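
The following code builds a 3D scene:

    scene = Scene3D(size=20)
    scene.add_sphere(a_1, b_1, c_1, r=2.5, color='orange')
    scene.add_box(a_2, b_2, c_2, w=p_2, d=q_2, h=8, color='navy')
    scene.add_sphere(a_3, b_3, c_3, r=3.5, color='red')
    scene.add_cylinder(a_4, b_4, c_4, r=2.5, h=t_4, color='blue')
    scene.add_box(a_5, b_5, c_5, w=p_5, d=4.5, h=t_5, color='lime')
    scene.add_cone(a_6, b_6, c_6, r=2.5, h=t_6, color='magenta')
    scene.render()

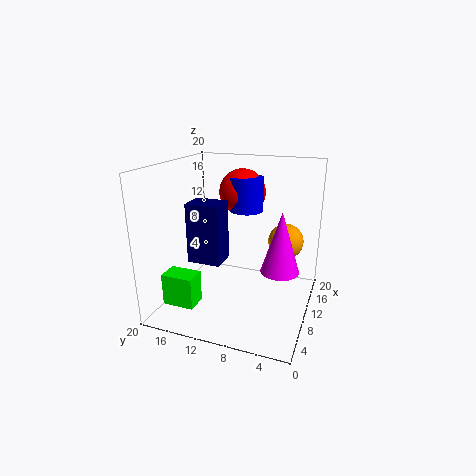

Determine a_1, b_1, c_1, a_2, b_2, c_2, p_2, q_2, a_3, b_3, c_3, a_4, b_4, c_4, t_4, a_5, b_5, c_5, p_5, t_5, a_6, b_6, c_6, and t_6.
a_1 = 13.5; b_1 = 4; c_1 = 9; a_2 = 5.5; b_2 = 11; c_2 = 7.5; p_2 = 3.5; q_2 = 4.5; a_3 = 16; b_3 = 11.5; c_3 = 15; a_4 = 15; b_4 = 10.5; c_4 = 12.5; t_4 = 5; a_5 = 4; b_5 = 14.5; c_5 = 1; p_5 = 3; t_5 = 4.5; a_6 = 8; b_6 = 3.5; c_6 = 7; t_6 = 8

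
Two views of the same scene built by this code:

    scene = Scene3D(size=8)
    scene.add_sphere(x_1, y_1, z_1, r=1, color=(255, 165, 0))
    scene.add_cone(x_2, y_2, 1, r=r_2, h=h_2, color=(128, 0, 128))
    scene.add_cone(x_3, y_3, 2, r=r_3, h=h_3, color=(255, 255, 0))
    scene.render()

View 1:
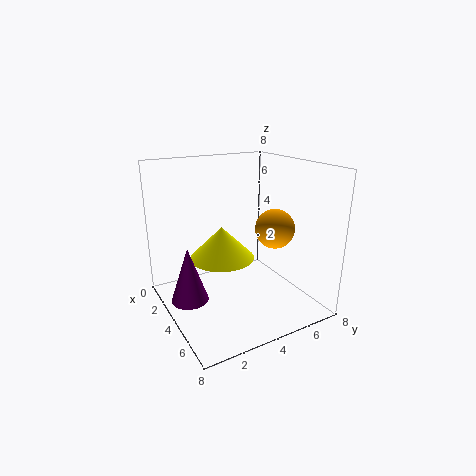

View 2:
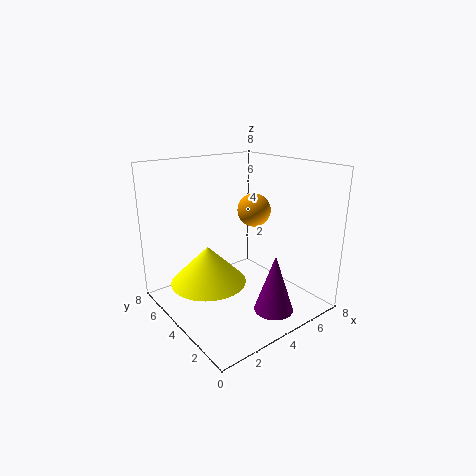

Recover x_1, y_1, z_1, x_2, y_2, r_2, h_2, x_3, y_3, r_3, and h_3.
x_1 = 6, y_1 = 5, z_1 = 5, x_2 = 4, y_2 = 1, r_2 = 1, h_2 = 3, x_3 = 2, y_3 = 4, r_3 = 2, h_3 = 2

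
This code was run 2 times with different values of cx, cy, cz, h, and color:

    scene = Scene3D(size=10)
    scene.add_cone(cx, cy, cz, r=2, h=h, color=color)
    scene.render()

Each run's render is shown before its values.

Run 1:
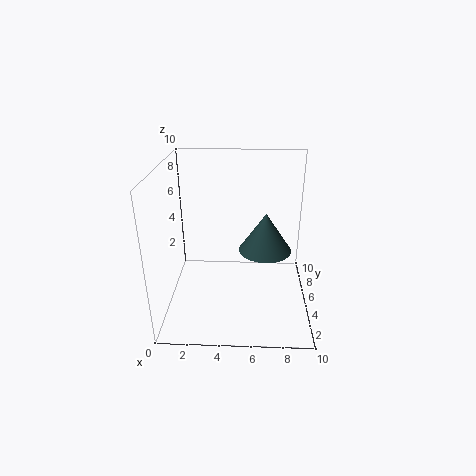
cx = 7
cy = 7
cz = 3
h = 3
color = 'darkslategray'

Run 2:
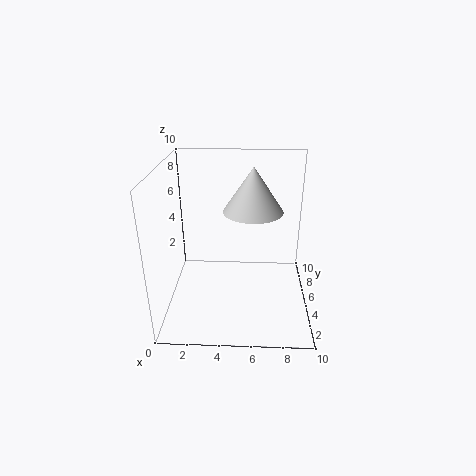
cx = 6
cy = 5
cz = 7
h = 3
color = 'lightgray'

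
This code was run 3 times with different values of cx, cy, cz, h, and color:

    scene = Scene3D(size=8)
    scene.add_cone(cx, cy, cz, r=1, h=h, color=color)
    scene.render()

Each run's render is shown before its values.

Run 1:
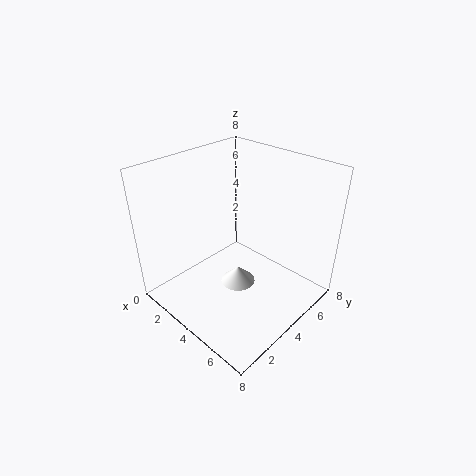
cx = 4, cy = 4, cz = 1, h = 1, color = 'white'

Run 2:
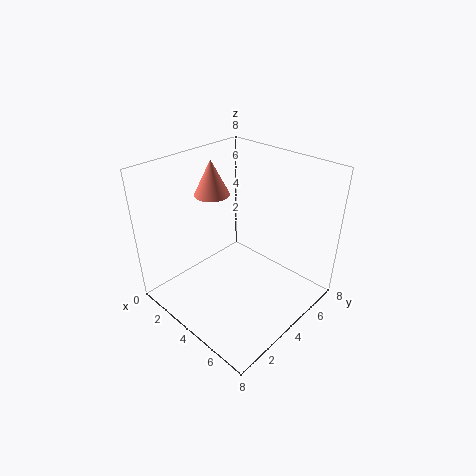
cx = 2, cy = 4, cz = 6, h = 2, color = 'salmon'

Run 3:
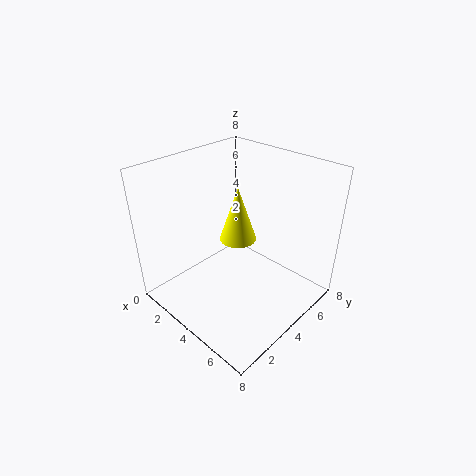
cx = 4, cy = 4, cz = 4, h = 3, color = 'yellow'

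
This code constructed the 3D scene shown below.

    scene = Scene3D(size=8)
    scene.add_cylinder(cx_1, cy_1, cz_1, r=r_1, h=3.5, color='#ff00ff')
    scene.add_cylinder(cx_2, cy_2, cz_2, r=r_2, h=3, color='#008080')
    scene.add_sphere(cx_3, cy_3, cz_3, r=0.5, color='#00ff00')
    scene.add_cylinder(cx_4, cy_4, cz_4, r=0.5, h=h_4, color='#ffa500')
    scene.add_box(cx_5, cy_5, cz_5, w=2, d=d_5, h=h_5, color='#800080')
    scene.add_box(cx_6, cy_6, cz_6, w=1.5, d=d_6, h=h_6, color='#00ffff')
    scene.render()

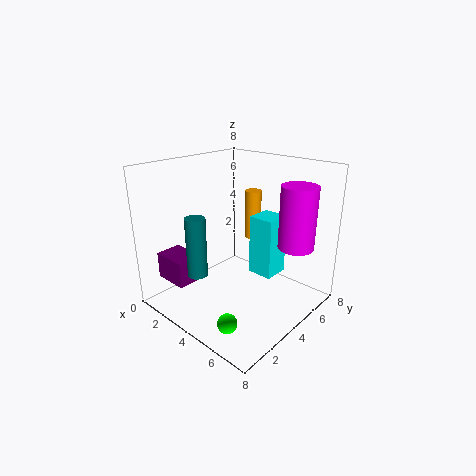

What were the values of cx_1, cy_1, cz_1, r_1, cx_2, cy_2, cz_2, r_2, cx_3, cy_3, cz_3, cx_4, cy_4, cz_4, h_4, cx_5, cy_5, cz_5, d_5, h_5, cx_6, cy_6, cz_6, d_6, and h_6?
cx_1 = 6.5
cy_1 = 6
cz_1 = 3.5
r_1 = 1
cx_2 = 4
cy_2 = 1
cz_2 = 3
r_2 = 0.5
cx_3 = 6
cy_3 = 1
cz_3 = 1
cx_4 = 3
cy_4 = 6.5
cz_4 = 3
h_4 = 3
cx_5 = 0.5
cy_5 = 1
cz_5 = 1.5
d_5 = 1.5
h_5 = 1.5
cx_6 = 4
cy_6 = 5
cz_6 = 1.5
d_6 = 1.5
h_6 = 3.5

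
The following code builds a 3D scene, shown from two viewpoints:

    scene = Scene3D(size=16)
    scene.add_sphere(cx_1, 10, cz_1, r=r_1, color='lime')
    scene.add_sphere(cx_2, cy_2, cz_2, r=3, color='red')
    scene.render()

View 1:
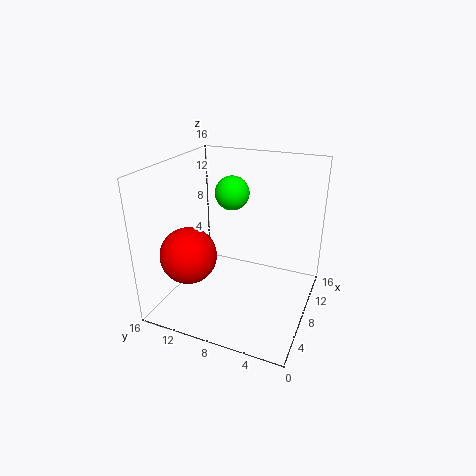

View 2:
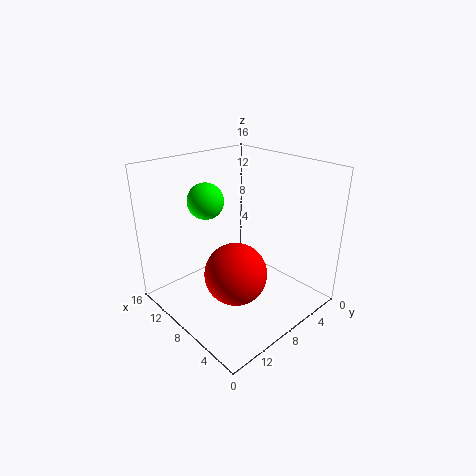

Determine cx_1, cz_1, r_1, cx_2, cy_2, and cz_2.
cx_1 = 11
cz_1 = 12
r_1 = 2
cx_2 = 4
cy_2 = 12
cz_2 = 7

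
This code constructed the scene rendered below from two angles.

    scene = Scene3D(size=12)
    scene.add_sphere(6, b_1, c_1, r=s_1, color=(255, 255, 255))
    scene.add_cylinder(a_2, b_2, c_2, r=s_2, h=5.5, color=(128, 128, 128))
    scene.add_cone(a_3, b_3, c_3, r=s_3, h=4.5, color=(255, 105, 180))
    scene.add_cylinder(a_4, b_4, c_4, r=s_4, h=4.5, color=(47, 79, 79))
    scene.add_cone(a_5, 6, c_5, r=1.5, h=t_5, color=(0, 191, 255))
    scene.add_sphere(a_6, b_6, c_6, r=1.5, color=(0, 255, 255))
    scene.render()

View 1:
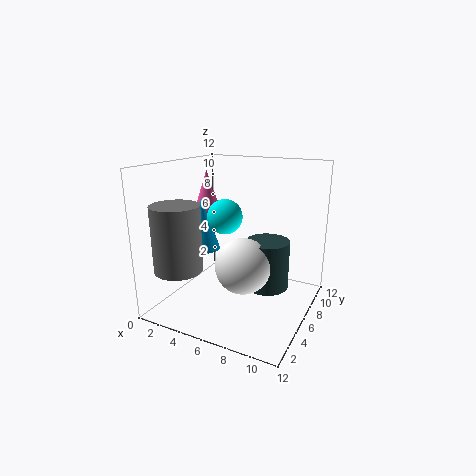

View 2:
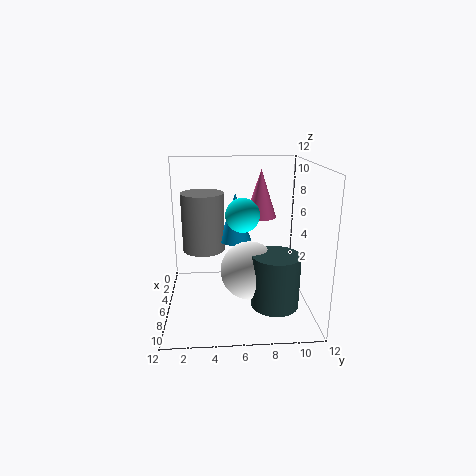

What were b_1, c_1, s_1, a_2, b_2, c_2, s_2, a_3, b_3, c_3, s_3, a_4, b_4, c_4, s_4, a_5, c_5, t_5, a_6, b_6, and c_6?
b_1 = 7, c_1 = 3, s_1 = 2.5, a_2 = 2, b_2 = 3, c_2 = 3.5, s_2 = 2, a_3 = 1.5, b_3 = 8.5, c_3 = 6.5, s_3 = 1.5, a_4 = 7.5, b_4 = 9, c_4 = 0.5, s_4 = 2, a_5 = 2.5, c_5 = 4.5, t_5 = 4.5, a_6 = 4.5, b_6 = 6.5, c_6 = 7.5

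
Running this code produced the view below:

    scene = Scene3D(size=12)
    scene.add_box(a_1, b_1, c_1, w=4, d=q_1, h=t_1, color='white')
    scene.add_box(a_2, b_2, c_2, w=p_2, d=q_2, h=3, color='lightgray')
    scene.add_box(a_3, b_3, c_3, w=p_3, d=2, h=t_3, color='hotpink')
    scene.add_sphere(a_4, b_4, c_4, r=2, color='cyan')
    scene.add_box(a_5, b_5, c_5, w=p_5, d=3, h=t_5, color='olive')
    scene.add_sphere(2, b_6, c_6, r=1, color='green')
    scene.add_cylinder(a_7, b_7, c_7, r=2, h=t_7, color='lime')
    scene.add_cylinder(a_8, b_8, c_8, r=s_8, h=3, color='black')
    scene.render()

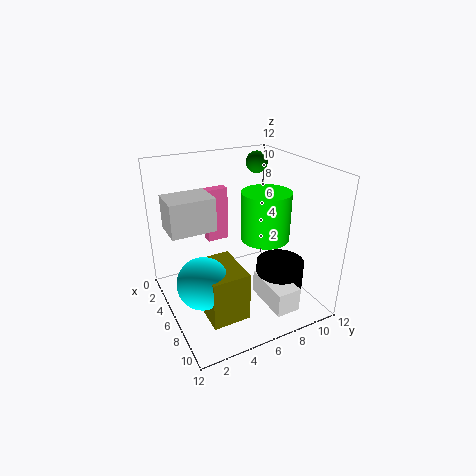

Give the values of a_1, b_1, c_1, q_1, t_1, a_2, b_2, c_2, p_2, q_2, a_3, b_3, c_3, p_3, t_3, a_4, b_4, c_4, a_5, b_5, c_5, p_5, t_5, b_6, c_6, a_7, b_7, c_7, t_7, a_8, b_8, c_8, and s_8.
a_1 = 7; b_1 = 7; c_1 = 1; q_1 = 2; t_1 = 2; a_2 = 1; b_2 = 1; c_2 = 6; p_2 = 3; q_2 = 4; a_3 = 1; b_3 = 5; c_3 = 4; p_3 = 1; t_3 = 5; a_4 = 8; b_4 = 2; c_4 = 4; a_5 = 6; b_5 = 2; c_5 = 1; p_5 = 4; t_5 = 4; b_6 = 10; c_6 = 11; a_7 = 7; b_7 = 8; c_7 = 6; t_7 = 4; a_8 = 8; b_8 = 9; c_8 = 1; s_8 = 2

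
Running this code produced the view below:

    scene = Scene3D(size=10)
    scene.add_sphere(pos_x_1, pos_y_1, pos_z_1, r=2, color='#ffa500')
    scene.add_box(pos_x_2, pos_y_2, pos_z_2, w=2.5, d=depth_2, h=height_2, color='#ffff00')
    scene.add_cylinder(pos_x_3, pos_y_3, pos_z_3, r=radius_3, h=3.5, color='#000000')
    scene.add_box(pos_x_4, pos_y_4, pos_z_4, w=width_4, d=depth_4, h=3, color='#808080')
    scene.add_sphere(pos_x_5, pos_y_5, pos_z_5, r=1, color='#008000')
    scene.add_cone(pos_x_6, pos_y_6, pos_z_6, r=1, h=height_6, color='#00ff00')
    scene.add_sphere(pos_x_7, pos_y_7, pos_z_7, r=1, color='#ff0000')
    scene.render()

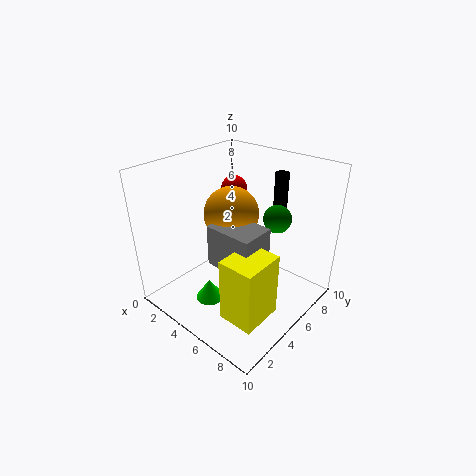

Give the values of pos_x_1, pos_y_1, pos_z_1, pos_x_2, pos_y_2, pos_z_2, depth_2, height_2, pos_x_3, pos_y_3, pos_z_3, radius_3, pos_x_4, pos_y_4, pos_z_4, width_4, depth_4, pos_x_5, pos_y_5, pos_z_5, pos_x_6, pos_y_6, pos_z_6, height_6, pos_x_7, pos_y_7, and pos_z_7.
pos_x_1 = 3.5; pos_y_1 = 6; pos_z_1 = 6; pos_x_2 = 6; pos_y_2 = 2; pos_z_2 = 0.5; depth_2 = 3; height_2 = 4.5; pos_x_3 = 6; pos_y_3 = 8.5; pos_z_3 = 5.5; radius_3 = 0.5; pos_x_4 = 3.5; pos_y_4 = 3.5; pos_z_4 = 3; width_4 = 3.5; depth_4 = 2.5; pos_x_5 = 6.5; pos_y_5 = 7.5; pos_z_5 = 6; pos_x_6 = 4; pos_y_6 = 3; pos_z_6 = 0.5; height_6 = 1.5; pos_x_7 = 2; pos_y_7 = 8; pos_z_7 = 7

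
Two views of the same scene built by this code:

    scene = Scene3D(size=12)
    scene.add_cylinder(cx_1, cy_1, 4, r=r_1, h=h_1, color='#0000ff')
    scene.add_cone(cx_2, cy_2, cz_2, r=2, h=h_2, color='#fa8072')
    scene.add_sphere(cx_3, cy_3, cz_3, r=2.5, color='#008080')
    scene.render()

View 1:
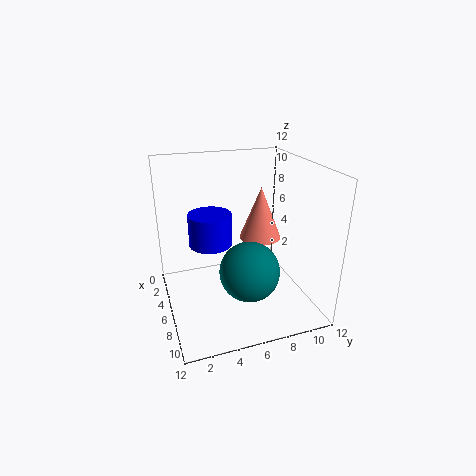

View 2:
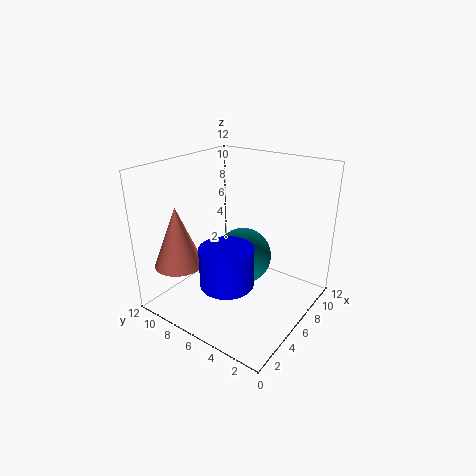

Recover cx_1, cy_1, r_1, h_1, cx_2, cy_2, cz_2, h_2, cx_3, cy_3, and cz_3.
cx_1 = 2.5; cy_1 = 4.5; r_1 = 2; h_1 = 3; cx_2 = 2.5; cy_2 = 9.5; cz_2 = 4; h_2 = 5; cx_3 = 7.5; cy_3 = 6.5; cz_3 = 3.5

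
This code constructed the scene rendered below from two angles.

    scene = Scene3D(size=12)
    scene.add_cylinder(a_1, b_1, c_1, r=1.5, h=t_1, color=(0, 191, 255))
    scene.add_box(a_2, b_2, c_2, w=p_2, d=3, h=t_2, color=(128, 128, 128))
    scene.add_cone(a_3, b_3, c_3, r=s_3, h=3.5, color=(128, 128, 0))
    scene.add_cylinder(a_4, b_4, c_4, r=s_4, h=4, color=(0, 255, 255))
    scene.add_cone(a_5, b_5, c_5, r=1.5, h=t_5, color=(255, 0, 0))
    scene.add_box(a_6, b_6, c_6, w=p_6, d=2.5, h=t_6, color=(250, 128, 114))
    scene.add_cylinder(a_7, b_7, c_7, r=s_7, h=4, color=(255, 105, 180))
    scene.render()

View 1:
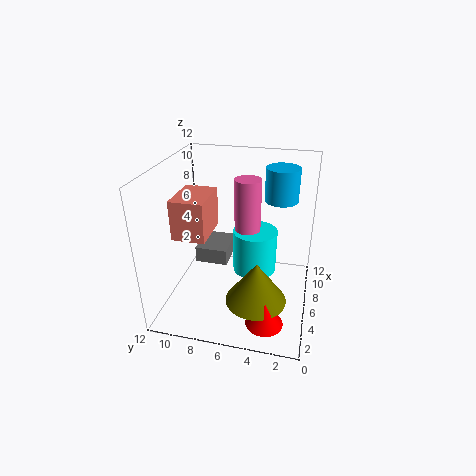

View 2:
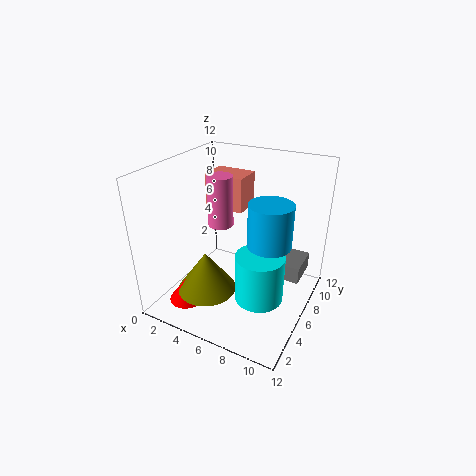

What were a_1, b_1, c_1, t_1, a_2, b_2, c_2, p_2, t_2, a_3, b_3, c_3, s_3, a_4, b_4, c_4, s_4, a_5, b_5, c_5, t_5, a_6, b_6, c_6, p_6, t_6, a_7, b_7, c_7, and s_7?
a_1 = 10, b_1 = 3, c_1 = 8, t_1 = 3, a_2 = 7.5, b_2 = 7.5, c_2 = 2, p_2 = 3.5, t_2 = 1.5, a_3 = 4, b_3 = 4, c_3 = 1.5, s_3 = 2.5, a_4 = 8.5, b_4 = 5, c_4 = 1.5, s_4 = 2, a_5 = 2.5, b_5 = 3, c_5 = 0.5, t_5 = 2, a_6 = 2, b_6 = 7.5, c_6 = 7.5, p_6 = 3.5, t_6 = 3, a_7 = 5, b_7 = 5, c_7 = 7.5, s_7 = 1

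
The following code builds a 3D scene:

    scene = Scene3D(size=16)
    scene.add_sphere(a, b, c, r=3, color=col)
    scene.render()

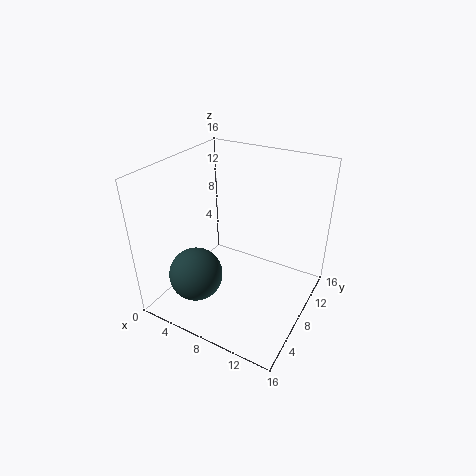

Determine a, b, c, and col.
a = 4.5; b = 4.5; c = 4; col = 'darkslategray'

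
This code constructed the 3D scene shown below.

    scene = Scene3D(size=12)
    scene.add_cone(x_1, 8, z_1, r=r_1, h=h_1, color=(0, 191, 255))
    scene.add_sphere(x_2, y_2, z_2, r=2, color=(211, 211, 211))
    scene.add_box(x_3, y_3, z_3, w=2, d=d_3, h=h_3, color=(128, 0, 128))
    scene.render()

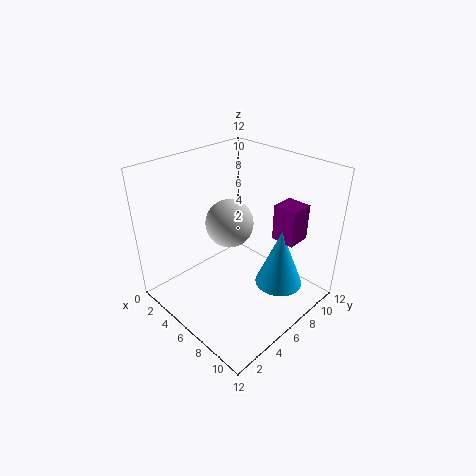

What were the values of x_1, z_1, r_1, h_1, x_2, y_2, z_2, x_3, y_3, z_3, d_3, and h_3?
x_1 = 9, z_1 = 2, r_1 = 2, h_1 = 5, x_2 = 5, y_2 = 6, z_2 = 7, x_3 = 8, y_3 = 8, z_3 = 6, d_3 = 2, h_3 = 3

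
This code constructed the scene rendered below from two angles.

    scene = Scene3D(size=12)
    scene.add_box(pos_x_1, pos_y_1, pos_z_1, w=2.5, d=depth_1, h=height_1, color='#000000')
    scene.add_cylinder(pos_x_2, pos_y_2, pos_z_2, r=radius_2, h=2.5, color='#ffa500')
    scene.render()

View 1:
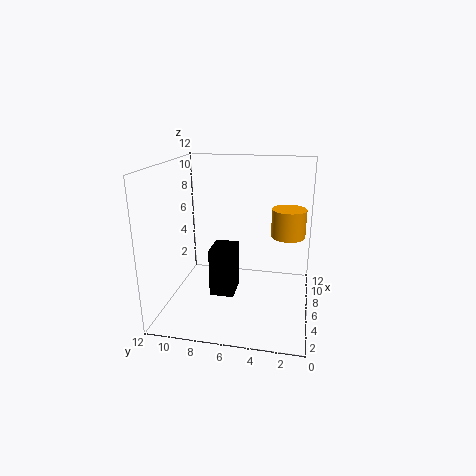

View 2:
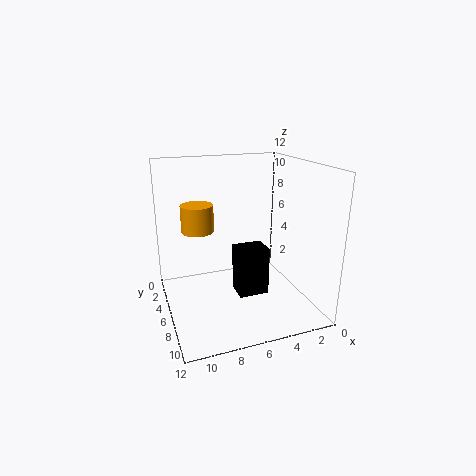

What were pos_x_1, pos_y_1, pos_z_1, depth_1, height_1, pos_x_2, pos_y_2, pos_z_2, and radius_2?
pos_x_1 = 4
pos_y_1 = 6
pos_z_1 = 1.5
depth_1 = 2
height_1 = 4
pos_x_2 = 8.5
pos_y_2 = 2
pos_z_2 = 5.5
radius_2 = 1.5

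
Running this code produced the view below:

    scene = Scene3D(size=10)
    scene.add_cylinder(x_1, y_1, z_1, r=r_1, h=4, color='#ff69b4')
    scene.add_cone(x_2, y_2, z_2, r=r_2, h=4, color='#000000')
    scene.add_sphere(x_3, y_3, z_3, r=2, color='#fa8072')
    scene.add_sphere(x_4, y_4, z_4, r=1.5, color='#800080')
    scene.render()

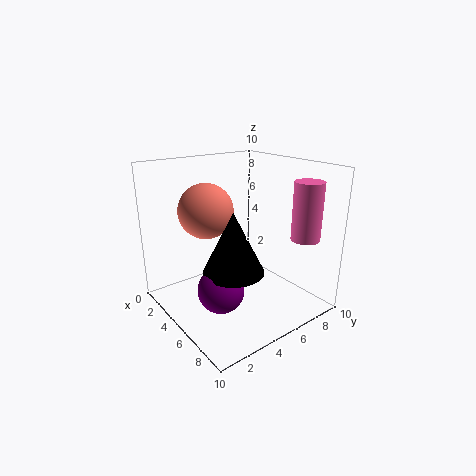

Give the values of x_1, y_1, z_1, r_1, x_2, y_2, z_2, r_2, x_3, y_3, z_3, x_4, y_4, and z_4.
x_1 = 8, y_1 = 8.5, z_1 = 5, r_1 = 1, x_2 = 6.5, y_2 = 3.5, z_2 = 3.5, r_2 = 2, x_3 = 2.5, y_3 = 4, z_3 = 6.5, x_4 = 6.5, y_4 = 2.5, z_4 = 2.5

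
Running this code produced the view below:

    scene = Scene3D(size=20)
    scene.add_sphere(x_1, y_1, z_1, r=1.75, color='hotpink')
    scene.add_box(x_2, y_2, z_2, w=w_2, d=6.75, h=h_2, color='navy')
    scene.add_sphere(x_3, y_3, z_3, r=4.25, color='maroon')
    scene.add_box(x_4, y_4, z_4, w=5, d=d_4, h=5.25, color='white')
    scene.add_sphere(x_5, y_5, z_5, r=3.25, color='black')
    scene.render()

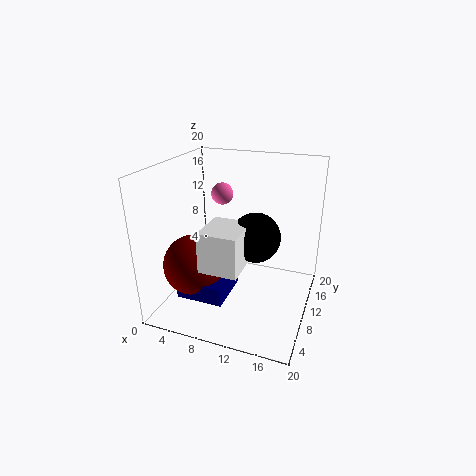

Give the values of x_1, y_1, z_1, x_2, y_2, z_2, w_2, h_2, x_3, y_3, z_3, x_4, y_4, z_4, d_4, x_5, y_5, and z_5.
x_1 = 4.5
y_1 = 17.5
z_1 = 13.5
x_2 = 3.25
y_2 = 4
z_2 = 2.5
w_2 = 6.5
h_2 = 2.5
x_3 = 4.5
y_3 = 7
z_3 = 6.25
x_4 = 7.5
y_4 = 2.5
z_4 = 8.25
d_4 = 5.75
x_5 = 13
y_5 = 8.5
z_5 = 11.25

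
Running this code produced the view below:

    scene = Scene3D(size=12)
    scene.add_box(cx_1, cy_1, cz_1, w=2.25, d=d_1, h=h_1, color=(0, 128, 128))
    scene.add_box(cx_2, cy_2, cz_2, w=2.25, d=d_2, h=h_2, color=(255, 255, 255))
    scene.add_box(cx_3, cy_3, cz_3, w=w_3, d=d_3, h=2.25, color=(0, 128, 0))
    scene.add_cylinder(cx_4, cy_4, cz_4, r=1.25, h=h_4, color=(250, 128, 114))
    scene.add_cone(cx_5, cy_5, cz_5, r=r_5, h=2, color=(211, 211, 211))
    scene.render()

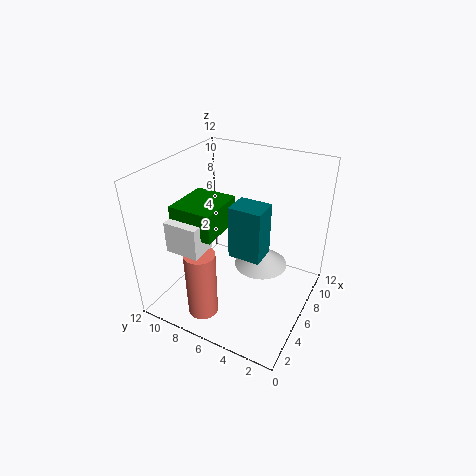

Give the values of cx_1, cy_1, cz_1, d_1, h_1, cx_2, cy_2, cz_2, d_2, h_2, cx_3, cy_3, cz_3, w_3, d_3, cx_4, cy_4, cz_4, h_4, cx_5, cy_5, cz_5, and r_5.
cx_1 = 5.25, cy_1 = 3.75, cz_1 = 4.5, d_1 = 2.75, h_1 = 4.5, cx_2 = 1.75, cy_2 = 7.25, cz_2 = 6, d_2 = 2.75, h_2 = 2.5, cx_3 = 2.5, cy_3 = 6.5, cz_3 = 7.25, w_3 = 4, d_3 = 3.5, cx_4 = 2.5, cy_4 = 7.5, cz_4 = 0.25, h_4 = 5.75, cx_5 = 9.25, cy_5 = 5.25, cz_5 = 1.5, r_5 = 2.5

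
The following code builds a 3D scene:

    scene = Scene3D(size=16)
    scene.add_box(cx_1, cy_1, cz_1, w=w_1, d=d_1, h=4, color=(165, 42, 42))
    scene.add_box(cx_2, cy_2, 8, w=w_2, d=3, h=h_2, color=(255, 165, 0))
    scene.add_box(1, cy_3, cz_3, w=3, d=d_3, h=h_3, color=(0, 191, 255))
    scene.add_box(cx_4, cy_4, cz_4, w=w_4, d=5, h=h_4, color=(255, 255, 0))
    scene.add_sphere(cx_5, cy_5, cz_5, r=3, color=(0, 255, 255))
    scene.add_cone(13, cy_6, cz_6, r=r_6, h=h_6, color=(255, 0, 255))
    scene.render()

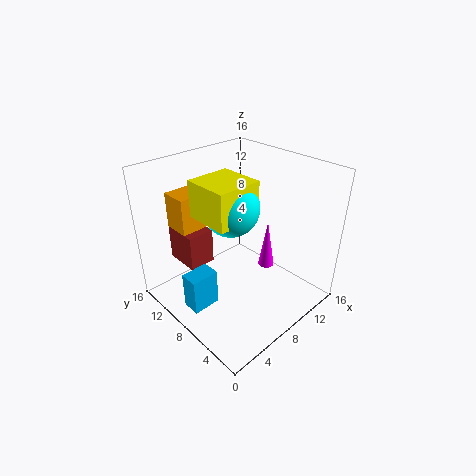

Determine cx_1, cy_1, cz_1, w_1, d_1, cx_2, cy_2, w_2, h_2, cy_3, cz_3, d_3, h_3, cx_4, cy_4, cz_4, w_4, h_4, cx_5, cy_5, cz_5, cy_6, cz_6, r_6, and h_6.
cx_1 = 3, cy_1 = 10, cz_1 = 5, w_1 = 3, d_1 = 4, cx_2 = 3, cy_2 = 11, w_2 = 3, h_2 = 5, cy_3 = 7, cz_3 = 2, d_3 = 2, h_3 = 4, cx_4 = 4, cy_4 = 6, cz_4 = 11, w_4 = 5, h_4 = 4, cx_5 = 7, cy_5 = 8, cz_5 = 12, cy_6 = 8, cz_6 = 2, r_6 = 1, h_6 = 6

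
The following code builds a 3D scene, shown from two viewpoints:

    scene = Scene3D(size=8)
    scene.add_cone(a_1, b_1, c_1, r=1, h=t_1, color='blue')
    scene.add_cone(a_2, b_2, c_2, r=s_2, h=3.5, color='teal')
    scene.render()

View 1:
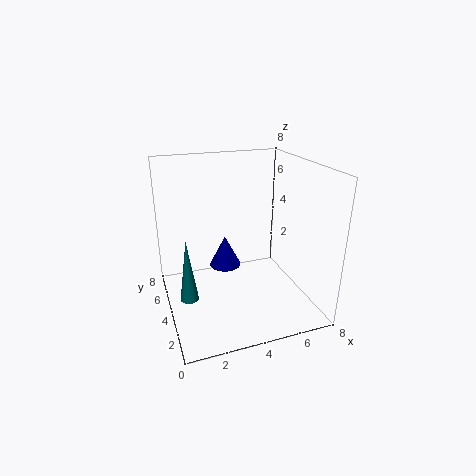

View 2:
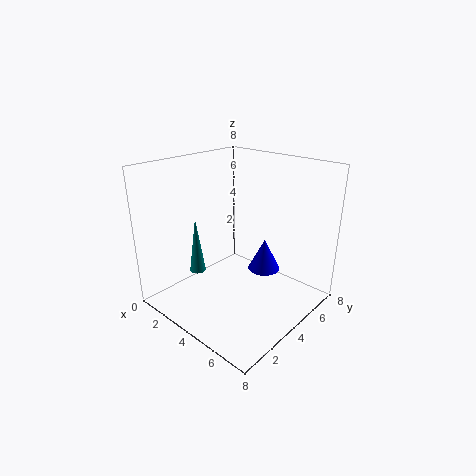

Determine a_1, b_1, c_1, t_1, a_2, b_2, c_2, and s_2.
a_1 = 4
b_1 = 6.5
c_1 = 1
t_1 = 2
a_2 = 1
b_2 = 3.5
c_2 = 1
s_2 = 0.5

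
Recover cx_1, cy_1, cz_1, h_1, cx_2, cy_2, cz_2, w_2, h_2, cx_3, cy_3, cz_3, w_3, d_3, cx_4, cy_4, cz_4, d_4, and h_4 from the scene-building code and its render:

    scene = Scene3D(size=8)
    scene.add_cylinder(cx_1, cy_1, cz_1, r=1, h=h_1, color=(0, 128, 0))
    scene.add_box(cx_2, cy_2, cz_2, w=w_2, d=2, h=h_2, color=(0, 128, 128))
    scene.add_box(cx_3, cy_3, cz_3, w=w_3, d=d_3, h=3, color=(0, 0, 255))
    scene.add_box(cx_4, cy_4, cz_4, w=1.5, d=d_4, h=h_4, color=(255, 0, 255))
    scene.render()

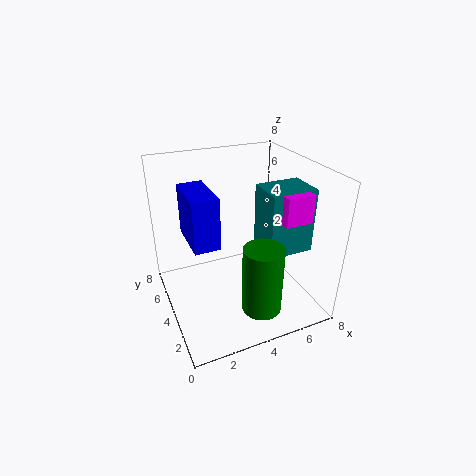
cx_1 = 4; cy_1 = 1; cz_1 = 1.5; h_1 = 3.5; cx_2 = 5; cy_2 = 2; cz_2 = 3.5; w_2 = 2.5; h_2 = 3.5; cx_3 = 1.5; cy_3 = 4; cz_3 = 3.5; w_3 = 1.5; d_3 = 3; cx_4 = 5.5; cy_4 = 1.5; cz_4 = 5.5; d_4 = 1.5; h_4 = 1.5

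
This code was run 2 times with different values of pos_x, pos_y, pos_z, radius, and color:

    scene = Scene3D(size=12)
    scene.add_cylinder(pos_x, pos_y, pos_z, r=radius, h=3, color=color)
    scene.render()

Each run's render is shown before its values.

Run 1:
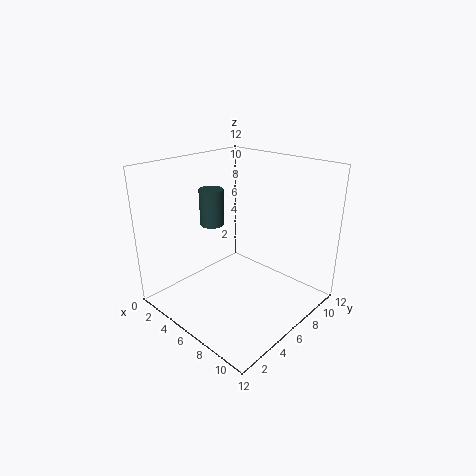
pos_x = 4
pos_y = 5
pos_z = 7
radius = 1
color = 'darkslategray'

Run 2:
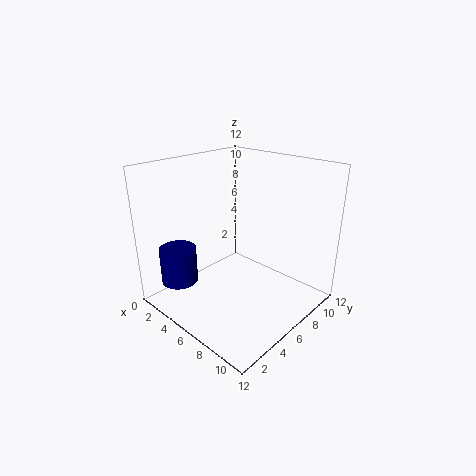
pos_x = 3
pos_y = 2
pos_z = 2.5
radius = 1.5
color = 'navy'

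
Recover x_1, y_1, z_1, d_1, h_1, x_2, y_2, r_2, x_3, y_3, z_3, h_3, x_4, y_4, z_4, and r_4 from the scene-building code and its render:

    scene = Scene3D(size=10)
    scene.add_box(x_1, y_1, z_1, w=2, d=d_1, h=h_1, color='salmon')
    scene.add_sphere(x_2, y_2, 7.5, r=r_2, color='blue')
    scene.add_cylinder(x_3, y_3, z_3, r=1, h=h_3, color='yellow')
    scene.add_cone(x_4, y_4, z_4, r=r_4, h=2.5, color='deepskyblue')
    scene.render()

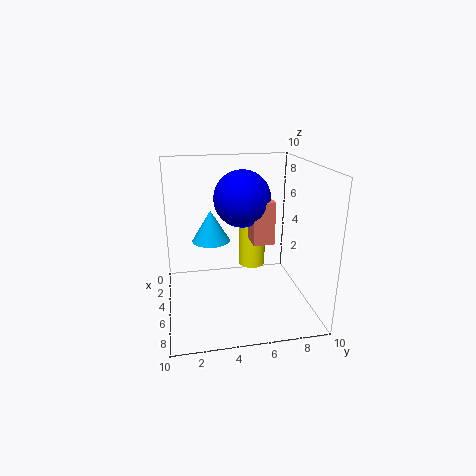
x_1 = 3.5
y_1 = 6
z_1 = 4.5
d_1 = 1.5
h_1 = 3
x_2 = 4
y_2 = 5.5
r_2 = 2
x_3 = 3
y_3 = 6.5
z_3 = 2
h_3 = 4
x_4 = 1.5
y_4 = 3.5
z_4 = 3.5
r_4 = 1.5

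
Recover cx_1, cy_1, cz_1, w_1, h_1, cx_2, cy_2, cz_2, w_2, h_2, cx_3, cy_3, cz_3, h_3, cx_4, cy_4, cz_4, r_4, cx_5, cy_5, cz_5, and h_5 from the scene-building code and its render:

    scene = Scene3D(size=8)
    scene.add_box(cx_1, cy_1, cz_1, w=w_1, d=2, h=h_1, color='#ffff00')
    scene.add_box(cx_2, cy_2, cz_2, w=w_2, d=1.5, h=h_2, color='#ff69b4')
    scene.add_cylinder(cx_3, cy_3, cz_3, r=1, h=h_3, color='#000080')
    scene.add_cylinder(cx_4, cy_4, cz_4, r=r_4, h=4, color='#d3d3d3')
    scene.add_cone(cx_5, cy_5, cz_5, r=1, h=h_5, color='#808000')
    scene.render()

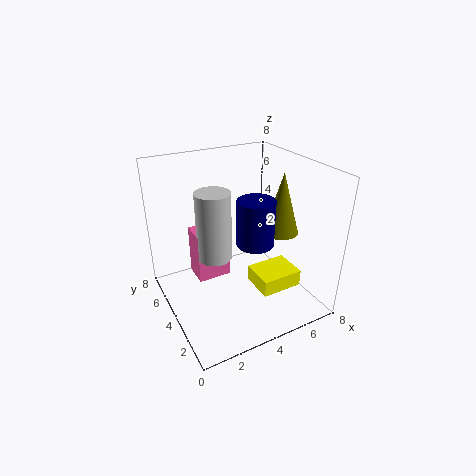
cx_1 = 5; cy_1 = 2.5; cz_1 = 0.5; w_1 = 2.5; h_1 = 1; cx_2 = 2; cy_2 = 5; cz_2 = 1; w_2 = 2; h_2 = 3; cx_3 = 4.5; cy_3 = 3; cz_3 = 4; h_3 = 2.5; cx_4 = 3; cy_4 = 5; cz_4 = 2.5; r_4 = 1; cx_5 = 6.5; cy_5 = 3.5; cz_5 = 4; h_5 = 3.5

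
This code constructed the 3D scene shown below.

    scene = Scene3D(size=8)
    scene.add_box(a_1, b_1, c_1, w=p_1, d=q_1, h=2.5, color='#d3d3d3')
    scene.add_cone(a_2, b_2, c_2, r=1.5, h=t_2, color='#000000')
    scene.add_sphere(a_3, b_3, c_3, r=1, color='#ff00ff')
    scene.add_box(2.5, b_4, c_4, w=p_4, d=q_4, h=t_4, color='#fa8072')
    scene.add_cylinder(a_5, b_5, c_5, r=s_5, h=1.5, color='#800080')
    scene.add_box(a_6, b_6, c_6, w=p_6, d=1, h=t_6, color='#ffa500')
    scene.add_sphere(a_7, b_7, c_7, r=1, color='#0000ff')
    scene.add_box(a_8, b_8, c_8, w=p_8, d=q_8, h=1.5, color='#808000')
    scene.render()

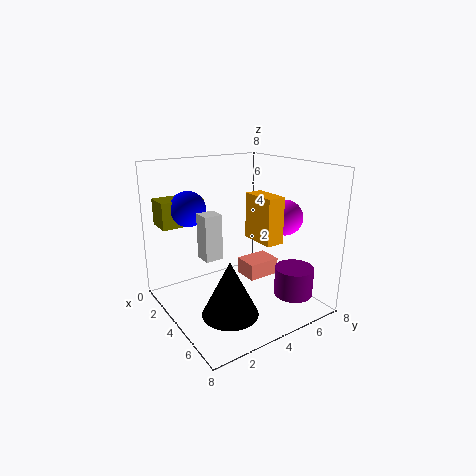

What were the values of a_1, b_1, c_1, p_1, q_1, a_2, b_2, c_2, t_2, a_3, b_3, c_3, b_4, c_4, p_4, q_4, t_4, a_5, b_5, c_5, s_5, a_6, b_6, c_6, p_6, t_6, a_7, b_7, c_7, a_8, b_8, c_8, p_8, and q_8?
a_1 = 3, b_1 = 2, c_1 = 3, p_1 = 1, q_1 = 1, a_2 = 5.5, b_2 = 2.5, c_2 = 0.5, t_2 = 3, a_3 = 5, b_3 = 6.5, c_3 = 5, b_4 = 5, c_4 = 1, p_4 = 1.5, q_4 = 2, t_4 = 1, a_5 = 7, b_5 = 5.5, c_5 = 1.5, s_5 = 1, a_6 = 4, b_6 = 4.5, c_6 = 4, p_6 = 2, t_6 = 2.5, a_7 = 2, b_7 = 2, c_7 = 5.5, a_8 = 0.5, b_8 = 0.5, c_8 = 4.5, p_8 = 1.5, q_8 = 2.5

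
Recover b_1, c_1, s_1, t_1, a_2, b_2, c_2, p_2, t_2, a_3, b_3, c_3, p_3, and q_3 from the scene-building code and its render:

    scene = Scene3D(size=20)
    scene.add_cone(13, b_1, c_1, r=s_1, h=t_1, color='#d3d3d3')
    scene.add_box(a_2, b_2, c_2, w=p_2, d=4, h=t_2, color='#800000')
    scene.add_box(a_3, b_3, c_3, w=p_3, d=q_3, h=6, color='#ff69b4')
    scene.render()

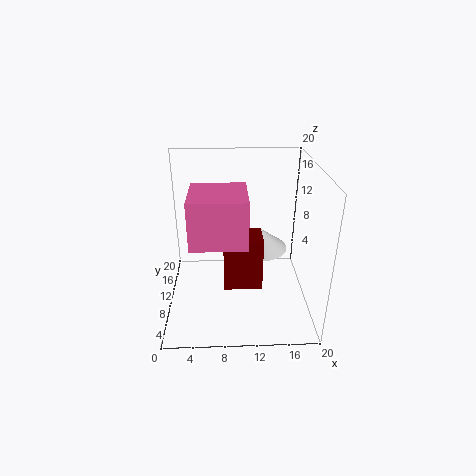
b_1 = 11, c_1 = 8, s_1 = 4, t_1 = 3, a_2 = 8, b_2 = 5, c_2 = 5, p_2 = 5, t_2 = 7, a_3 = 4, b_3 = 3, c_3 = 12, p_3 = 7, q_3 = 7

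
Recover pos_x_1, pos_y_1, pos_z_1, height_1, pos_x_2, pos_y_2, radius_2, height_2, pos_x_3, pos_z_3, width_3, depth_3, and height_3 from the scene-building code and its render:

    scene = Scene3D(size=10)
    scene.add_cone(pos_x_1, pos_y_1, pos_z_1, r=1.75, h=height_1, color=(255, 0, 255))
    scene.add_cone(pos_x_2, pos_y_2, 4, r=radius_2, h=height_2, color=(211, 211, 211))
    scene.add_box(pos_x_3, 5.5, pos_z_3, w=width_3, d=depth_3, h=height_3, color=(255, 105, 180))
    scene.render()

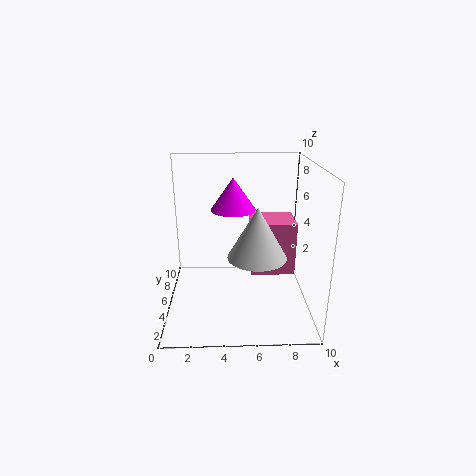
pos_x_1 = 4.75; pos_y_1 = 8.25; pos_z_1 = 6; height_1 = 2.5; pos_x_2 = 6.25; pos_y_2 = 4; radius_2 = 2; height_2 = 3.5; pos_x_3 = 6; pos_z_3 = 1.75; width_3 = 3.25; depth_3 = 2.75; height_3 = 4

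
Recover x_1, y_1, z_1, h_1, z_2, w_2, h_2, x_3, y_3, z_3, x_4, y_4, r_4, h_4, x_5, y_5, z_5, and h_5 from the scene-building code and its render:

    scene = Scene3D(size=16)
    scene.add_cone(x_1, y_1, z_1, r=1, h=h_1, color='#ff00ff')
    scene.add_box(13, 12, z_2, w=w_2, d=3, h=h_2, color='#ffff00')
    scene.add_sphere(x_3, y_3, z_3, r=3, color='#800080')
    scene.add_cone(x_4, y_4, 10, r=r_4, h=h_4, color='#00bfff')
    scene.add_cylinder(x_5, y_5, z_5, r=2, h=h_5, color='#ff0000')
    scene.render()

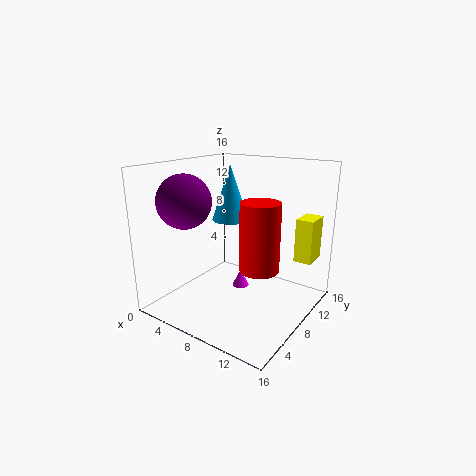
x_1 = 7, y_1 = 10, z_1 = 1, h_1 = 2, z_2 = 5, w_2 = 2, h_2 = 5, x_3 = 3, y_3 = 5, z_3 = 12, x_4 = 7, y_4 = 8, r_4 = 2, h_4 = 6, x_5 = 12, y_5 = 6, z_5 = 6, h_5 = 7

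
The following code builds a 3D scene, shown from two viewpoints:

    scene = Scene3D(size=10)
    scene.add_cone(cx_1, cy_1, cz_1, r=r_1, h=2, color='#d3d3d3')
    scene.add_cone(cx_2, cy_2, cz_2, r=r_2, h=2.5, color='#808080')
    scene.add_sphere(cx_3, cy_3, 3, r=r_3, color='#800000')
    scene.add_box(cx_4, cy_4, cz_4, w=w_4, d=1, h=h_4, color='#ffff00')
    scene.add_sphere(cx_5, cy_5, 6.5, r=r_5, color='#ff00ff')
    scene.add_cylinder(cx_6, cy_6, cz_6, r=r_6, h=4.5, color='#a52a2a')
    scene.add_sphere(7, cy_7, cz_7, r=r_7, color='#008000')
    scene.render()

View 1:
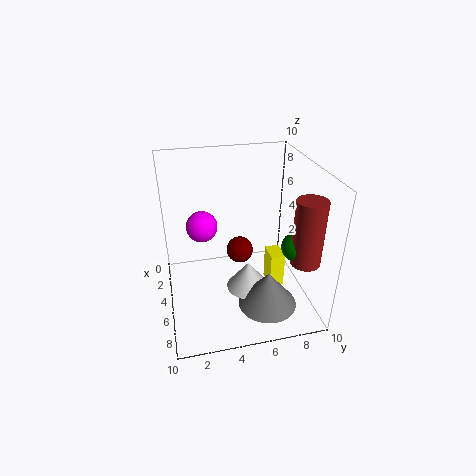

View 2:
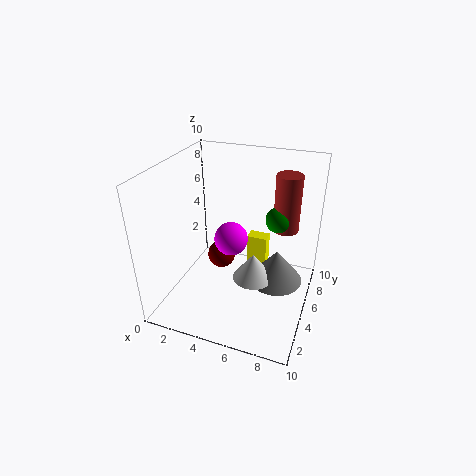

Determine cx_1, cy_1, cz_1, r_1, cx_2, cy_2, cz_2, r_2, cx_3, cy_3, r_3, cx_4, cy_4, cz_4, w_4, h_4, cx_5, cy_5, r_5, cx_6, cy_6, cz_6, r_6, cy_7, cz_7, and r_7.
cx_1 = 6, cy_1 = 5.5, cz_1 = 1.5, r_1 = 1.5, cx_2 = 7.5, cy_2 = 6.5, cz_2 = 1, r_2 = 2, cx_3 = 3.5, cy_3 = 5.5, r_3 = 1, cx_4 = 5, cy_4 = 7, cz_4 = 1.5, w_4 = 1.5, h_4 = 2.5, cx_5 = 5.5, cy_5 = 2.5, r_5 = 1, cx_6 = 7.5, cy_6 = 9, cz_6 = 4, r_6 = 1, cy_7 = 8.5, cz_7 = 5, r_7 = 1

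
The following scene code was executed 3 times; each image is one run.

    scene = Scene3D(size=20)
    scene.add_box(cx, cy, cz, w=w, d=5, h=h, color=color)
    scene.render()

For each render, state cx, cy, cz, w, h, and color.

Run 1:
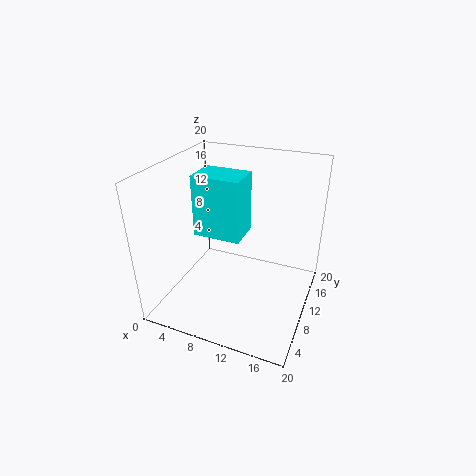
cx = 3, cy = 10, cz = 9, w = 7, h = 9, color = 'cyan'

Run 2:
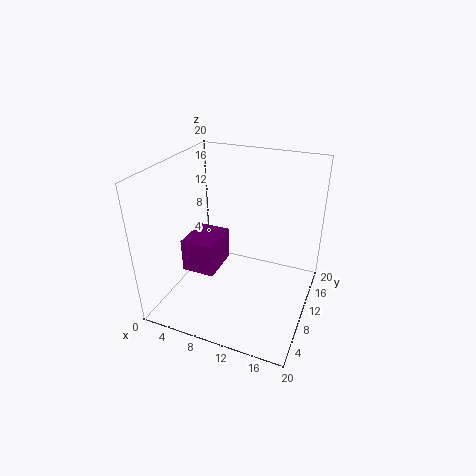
cx = 6, cy = 2, cz = 9, w = 4, h = 4, color = 'purple'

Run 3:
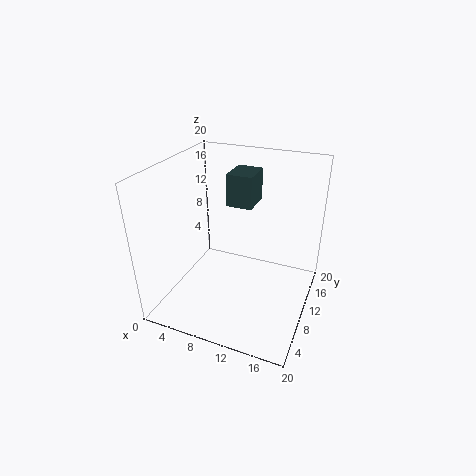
cx = 6, cy = 15, cz = 12, w = 4, h = 5, color = 'darkslategray'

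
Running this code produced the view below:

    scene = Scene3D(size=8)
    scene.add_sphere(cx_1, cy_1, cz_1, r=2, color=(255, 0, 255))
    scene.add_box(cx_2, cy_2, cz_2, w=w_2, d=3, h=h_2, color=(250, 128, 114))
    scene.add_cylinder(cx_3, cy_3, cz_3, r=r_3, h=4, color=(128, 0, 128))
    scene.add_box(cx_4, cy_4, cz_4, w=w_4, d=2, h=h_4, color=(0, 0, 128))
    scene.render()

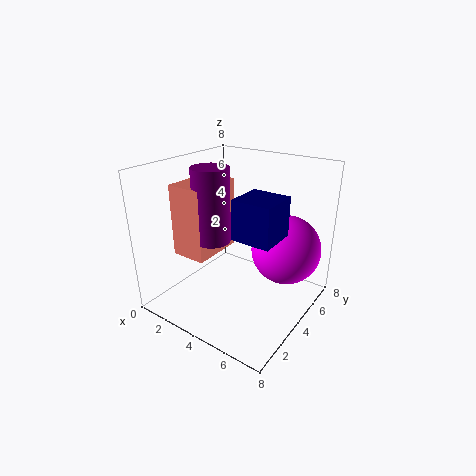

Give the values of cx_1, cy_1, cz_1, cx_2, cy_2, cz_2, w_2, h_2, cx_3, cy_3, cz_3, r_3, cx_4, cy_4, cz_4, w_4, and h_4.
cx_1 = 6; cy_1 = 6; cz_1 = 3; cx_2 = 1; cy_2 = 2; cz_2 = 3; w_2 = 2; h_2 = 4; cx_3 = 3; cy_3 = 3; cz_3 = 4; r_3 = 1; cx_4 = 5; cy_4 = 2; cz_4 = 5; w_4 = 2; h_4 = 2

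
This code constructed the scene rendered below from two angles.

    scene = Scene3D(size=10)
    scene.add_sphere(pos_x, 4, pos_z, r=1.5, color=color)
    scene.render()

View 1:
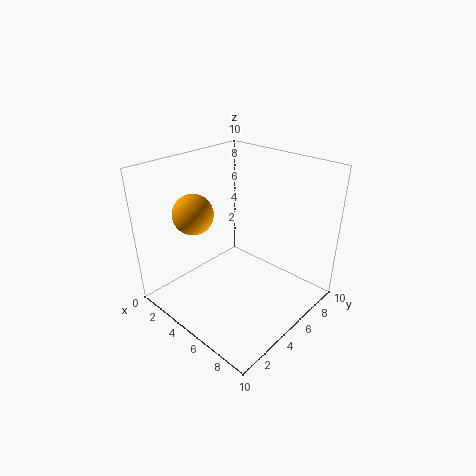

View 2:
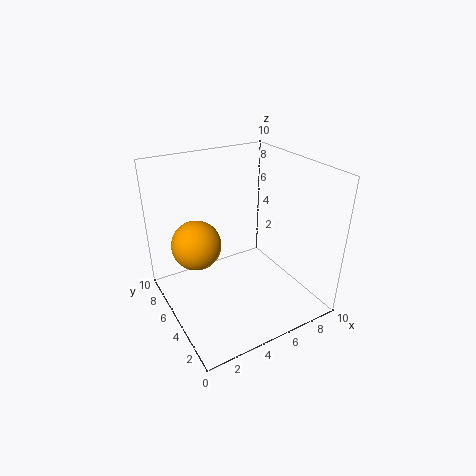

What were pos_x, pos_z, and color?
pos_x = 1.5
pos_z = 6
color = 'orange'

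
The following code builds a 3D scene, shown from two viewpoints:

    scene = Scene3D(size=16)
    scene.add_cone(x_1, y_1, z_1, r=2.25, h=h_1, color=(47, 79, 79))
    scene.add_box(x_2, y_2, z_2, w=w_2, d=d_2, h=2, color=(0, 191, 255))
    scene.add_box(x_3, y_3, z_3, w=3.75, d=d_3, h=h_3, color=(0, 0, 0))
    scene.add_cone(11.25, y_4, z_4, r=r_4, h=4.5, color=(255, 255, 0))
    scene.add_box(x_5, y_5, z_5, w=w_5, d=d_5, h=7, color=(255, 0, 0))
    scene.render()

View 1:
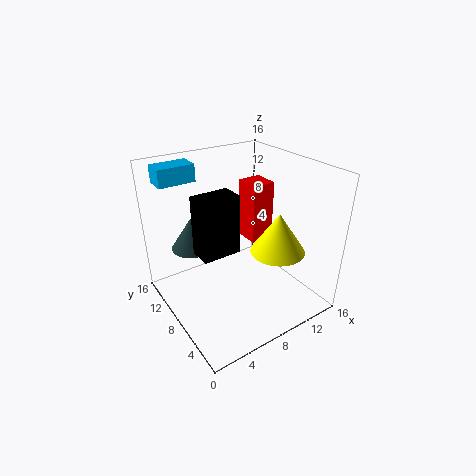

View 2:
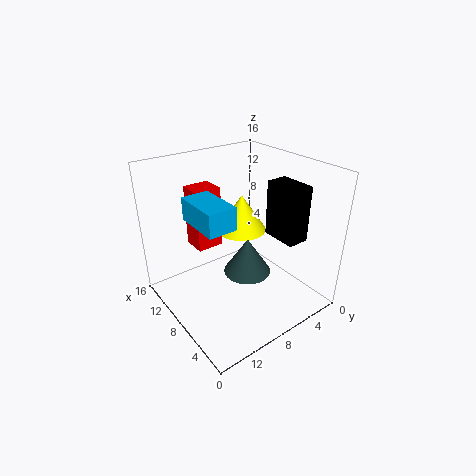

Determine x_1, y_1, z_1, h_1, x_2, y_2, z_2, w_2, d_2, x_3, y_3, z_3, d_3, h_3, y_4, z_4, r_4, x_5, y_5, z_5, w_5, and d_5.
x_1 = 3.5
y_1 = 10.25
z_1 = 7.25
h_1 = 3.5
x_2 = 1.5
y_2 = 13
z_2 = 13.5
w_2 = 4.25
d_2 = 2.5
x_3 = 1.75
y_3 = 4
z_3 = 9.25
d_3 = 2.25
h_3 = 5.75
y_4 = 5
z_4 = 6.75
r_4 = 3
x_5 = 10.5
y_5 = 8.5
z_5 = 6.25
w_5 = 2.75
d_5 = 3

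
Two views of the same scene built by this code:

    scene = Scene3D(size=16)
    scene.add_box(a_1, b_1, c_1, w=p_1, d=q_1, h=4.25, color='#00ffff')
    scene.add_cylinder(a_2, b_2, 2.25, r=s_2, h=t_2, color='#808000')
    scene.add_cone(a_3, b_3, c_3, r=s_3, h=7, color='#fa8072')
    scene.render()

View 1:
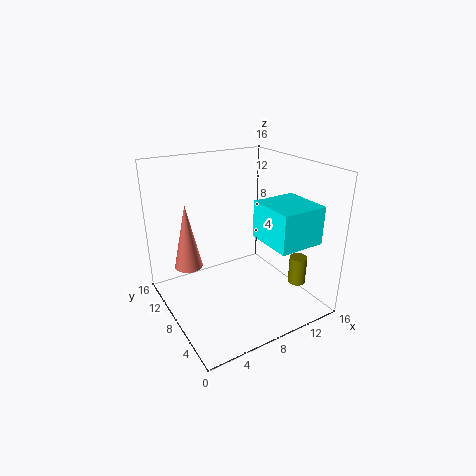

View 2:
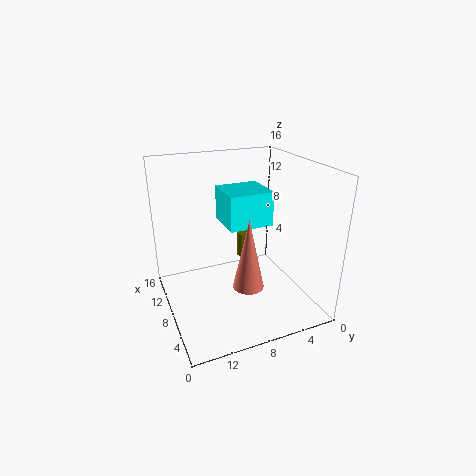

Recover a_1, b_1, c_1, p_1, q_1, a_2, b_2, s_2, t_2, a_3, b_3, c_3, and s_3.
a_1 = 10, b_1 = 2.5, c_1 = 7.75, p_1 = 5.25, q_1 = 5.5, a_2 = 14, b_2 = 4.5, s_2 = 1, t_2 = 3.25, a_3 = 2.5, b_3 = 9.25, c_3 = 5.5, s_3 = 1.5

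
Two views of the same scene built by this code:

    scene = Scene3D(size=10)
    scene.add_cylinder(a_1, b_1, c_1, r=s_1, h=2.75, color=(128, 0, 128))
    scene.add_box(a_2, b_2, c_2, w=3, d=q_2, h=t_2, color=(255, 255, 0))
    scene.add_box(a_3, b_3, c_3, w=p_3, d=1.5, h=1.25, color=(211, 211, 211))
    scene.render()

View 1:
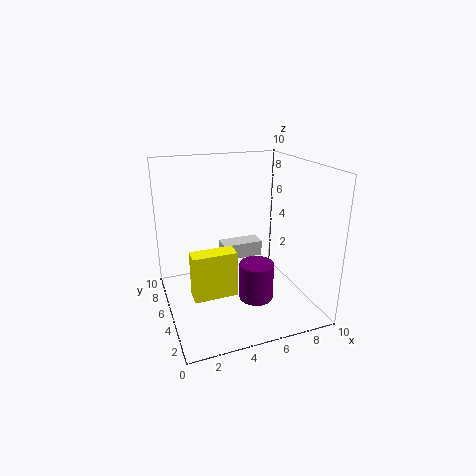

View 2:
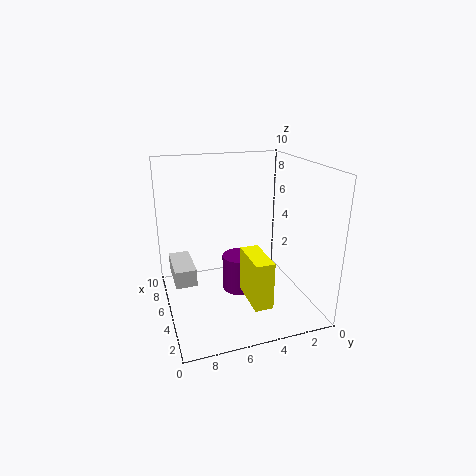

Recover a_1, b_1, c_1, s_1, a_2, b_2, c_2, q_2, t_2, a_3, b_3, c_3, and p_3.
a_1 = 6.25, b_1 = 4.5, c_1 = 0.25, s_1 = 1.25, a_2 = 1.5, b_2 = 3.75, c_2 = 1.25, q_2 = 1.25, t_2 = 3.25, a_3 = 5, b_3 = 8, c_3 = 1.75, p_3 = 3.25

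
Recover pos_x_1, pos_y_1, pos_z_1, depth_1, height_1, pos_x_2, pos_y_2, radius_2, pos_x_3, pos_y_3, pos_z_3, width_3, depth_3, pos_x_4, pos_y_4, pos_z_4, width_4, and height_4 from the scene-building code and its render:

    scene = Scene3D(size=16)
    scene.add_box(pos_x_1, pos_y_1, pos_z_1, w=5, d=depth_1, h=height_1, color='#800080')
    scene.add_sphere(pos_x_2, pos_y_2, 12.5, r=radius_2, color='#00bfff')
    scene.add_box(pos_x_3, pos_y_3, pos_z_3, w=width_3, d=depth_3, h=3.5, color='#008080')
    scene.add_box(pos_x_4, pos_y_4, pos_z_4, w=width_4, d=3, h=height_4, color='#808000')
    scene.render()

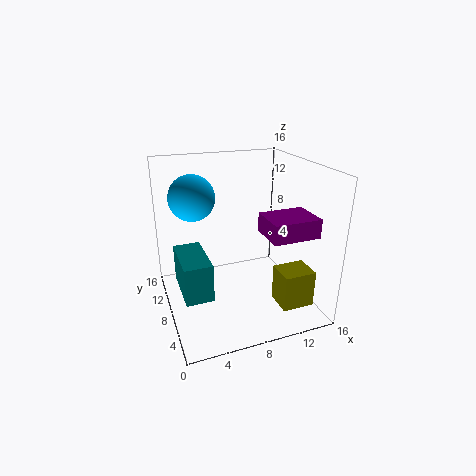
pos_x_1 = 9.5; pos_y_1 = 2; pos_z_1 = 9.5; depth_1 = 4; height_1 = 2; pos_x_2 = 3.5; pos_y_2 = 10; radius_2 = 2.5; pos_x_3 = 0.5; pos_y_3 = 0.5; pos_z_3 = 6; width_3 = 2.5; depth_3 = 5; pos_x_4 = 11; pos_y_4 = 2; pos_z_4 = 1.5; width_4 = 3.5; height_4 = 4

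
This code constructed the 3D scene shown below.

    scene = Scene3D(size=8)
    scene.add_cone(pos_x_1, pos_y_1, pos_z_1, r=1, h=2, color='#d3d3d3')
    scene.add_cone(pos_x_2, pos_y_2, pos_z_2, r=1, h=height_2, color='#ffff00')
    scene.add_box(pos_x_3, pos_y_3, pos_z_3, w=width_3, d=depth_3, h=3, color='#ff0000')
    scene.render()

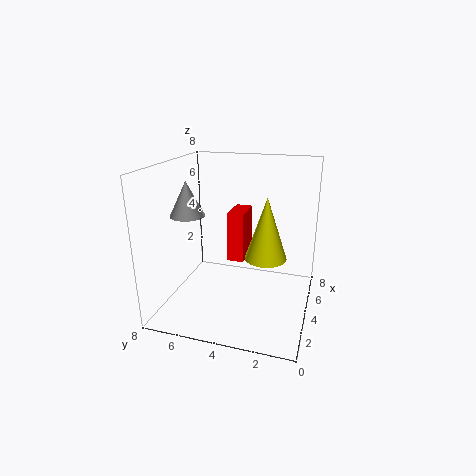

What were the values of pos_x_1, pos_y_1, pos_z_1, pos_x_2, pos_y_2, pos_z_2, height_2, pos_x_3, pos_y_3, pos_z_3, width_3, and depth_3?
pos_x_1 = 4; pos_y_1 = 7; pos_z_1 = 5; pos_x_2 = 2; pos_y_2 = 2; pos_z_2 = 4; height_2 = 3; pos_x_3 = 5; pos_y_3 = 4; pos_z_3 = 2; width_3 = 2; depth_3 = 1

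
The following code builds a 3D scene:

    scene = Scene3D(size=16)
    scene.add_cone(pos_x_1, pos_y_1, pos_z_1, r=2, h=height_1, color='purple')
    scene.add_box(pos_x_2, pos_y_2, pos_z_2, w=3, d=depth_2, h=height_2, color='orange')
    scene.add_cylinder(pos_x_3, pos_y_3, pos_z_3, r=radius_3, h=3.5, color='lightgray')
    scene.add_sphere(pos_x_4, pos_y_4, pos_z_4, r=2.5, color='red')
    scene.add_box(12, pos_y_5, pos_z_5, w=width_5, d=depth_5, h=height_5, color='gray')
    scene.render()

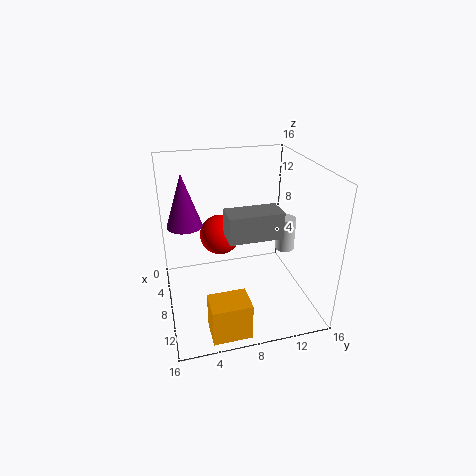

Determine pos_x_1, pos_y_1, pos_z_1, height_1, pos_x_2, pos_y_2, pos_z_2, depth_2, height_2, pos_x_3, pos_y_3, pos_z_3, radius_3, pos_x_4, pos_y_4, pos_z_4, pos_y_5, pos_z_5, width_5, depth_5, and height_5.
pos_x_1 = 5.5; pos_y_1 = 2.5; pos_z_1 = 9; height_1 = 6; pos_x_2 = 12.5; pos_y_2 = 3.5; pos_z_2 = 0.5; depth_2 = 4; height_2 = 4; pos_x_3 = 10.5; pos_y_3 = 12.5; pos_z_3 = 7.5; radius_3 = 1; pos_x_4 = 3; pos_y_4 = 7; pos_z_4 = 6; pos_y_5 = 5.5; pos_z_5 = 11; width_5 = 2.5; depth_5 = 5; height_5 = 2.5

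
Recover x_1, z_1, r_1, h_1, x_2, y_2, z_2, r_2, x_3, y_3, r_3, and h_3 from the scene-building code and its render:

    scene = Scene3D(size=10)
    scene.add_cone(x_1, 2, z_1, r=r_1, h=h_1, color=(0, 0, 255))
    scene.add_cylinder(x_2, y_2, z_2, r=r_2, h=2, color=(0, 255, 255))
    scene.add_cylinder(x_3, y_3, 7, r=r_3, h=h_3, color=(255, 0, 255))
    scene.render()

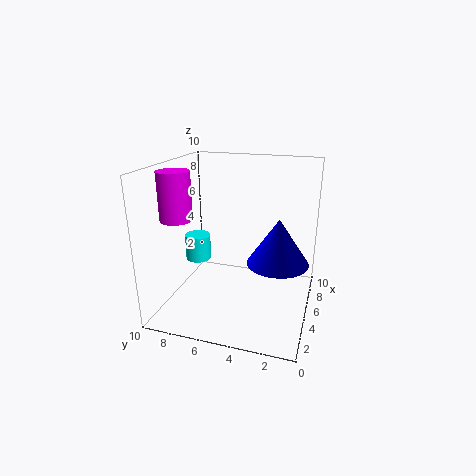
x_1 = 4, z_1 = 4, r_1 = 2, h_1 = 3, x_2 = 7, y_2 = 9, z_2 = 2, r_2 = 1, x_3 = 2, y_3 = 8, r_3 = 1, h_3 = 3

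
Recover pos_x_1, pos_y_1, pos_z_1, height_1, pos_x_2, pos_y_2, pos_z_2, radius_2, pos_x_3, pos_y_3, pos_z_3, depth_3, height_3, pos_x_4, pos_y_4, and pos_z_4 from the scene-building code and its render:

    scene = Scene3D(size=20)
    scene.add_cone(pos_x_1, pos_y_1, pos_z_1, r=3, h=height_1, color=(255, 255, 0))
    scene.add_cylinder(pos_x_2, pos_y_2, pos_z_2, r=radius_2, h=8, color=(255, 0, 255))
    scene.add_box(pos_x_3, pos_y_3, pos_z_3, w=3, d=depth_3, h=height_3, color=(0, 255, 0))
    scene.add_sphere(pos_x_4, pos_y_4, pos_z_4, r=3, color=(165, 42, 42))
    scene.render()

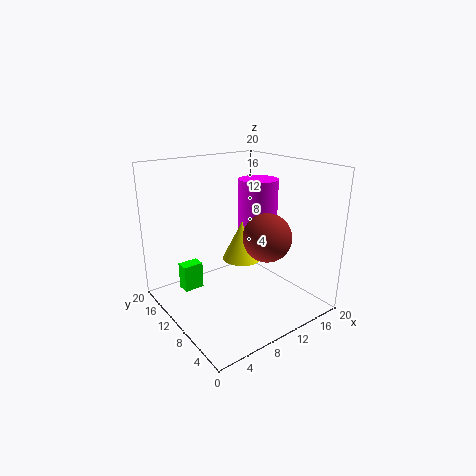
pos_x_1 = 13
pos_y_1 = 13
pos_z_1 = 5
height_1 = 6
pos_x_2 = 16
pos_y_2 = 13
pos_z_2 = 9
radius_2 = 3
pos_x_3 = 4
pos_y_3 = 15
pos_z_3 = 1
depth_3 = 2
height_3 = 4
pos_x_4 = 10
pos_y_4 = 4
pos_z_4 = 12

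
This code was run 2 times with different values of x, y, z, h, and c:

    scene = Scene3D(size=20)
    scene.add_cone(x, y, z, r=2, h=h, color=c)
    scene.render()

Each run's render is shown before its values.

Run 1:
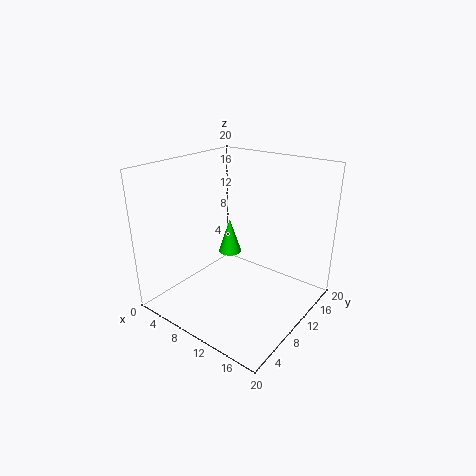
x = 2.5
y = 17.5
z = 2.5
h = 6
c = 'lime'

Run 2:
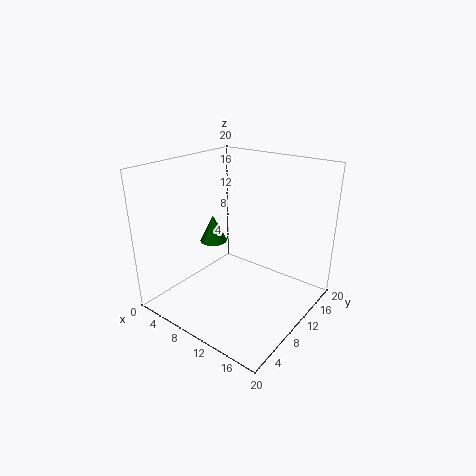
x = 5
y = 10.5
z = 8
h = 4
c = 'green'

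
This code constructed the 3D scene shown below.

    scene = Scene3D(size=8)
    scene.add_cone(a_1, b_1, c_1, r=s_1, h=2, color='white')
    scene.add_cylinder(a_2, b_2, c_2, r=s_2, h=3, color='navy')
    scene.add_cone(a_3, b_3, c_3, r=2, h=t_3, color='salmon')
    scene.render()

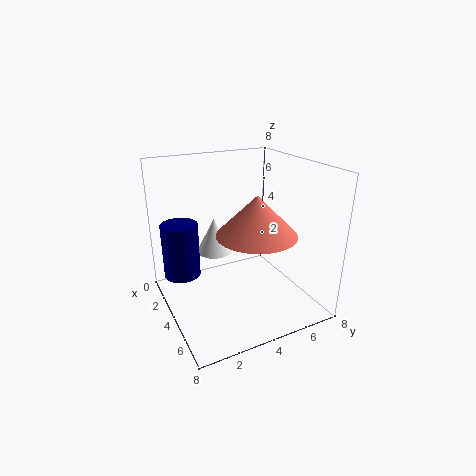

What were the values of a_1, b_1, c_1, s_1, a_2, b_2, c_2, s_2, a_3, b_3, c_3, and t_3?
a_1 = 3; b_1 = 3; c_1 = 3; s_1 = 1; a_2 = 3; b_2 = 1; c_2 = 2; s_2 = 1; a_3 = 6; b_3 = 4; c_3 = 5; t_3 = 2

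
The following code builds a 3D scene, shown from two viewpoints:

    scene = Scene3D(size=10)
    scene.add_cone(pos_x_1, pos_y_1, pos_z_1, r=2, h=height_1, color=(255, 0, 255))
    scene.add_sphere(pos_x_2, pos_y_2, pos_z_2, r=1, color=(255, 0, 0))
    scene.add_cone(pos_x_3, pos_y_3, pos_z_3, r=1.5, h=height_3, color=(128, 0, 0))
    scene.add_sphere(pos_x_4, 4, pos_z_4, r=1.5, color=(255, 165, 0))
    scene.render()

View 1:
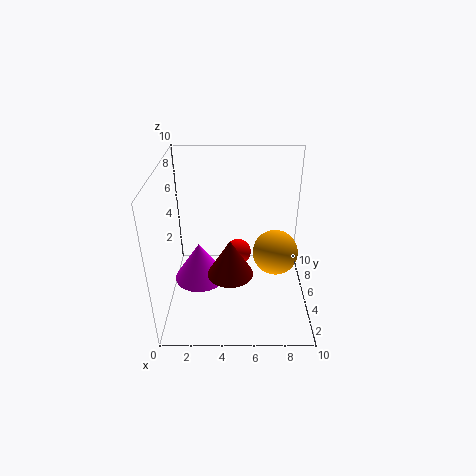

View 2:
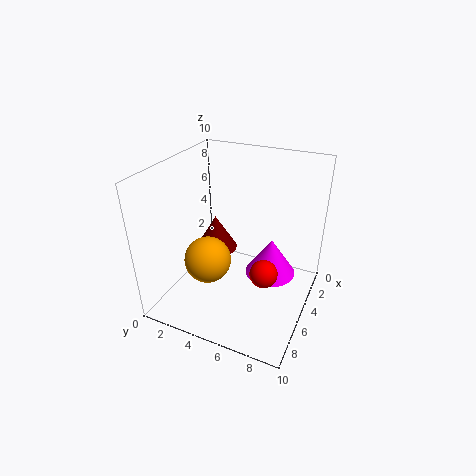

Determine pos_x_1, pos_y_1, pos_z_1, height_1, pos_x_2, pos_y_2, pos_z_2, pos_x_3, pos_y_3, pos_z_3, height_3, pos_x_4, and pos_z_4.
pos_x_1 = 2, pos_y_1 = 6.5, pos_z_1 = 0.5, height_1 = 3, pos_x_2 = 5, pos_y_2 = 7, pos_z_2 = 2.5, pos_x_3 = 4.5, pos_y_3 = 3, pos_z_3 = 3.5, height_3 = 2.5, pos_x_4 = 7.5, pos_z_4 = 4.5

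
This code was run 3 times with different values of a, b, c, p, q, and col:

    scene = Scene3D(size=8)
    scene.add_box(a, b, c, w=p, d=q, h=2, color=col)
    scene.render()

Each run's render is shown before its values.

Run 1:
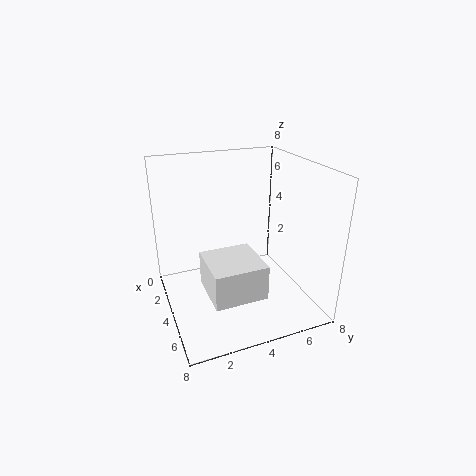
a = 3
b = 2
c = 1
p = 3
q = 3
col = 'white'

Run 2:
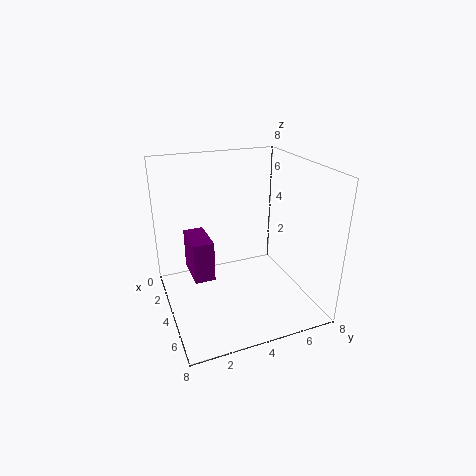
a = 4
b = 1
c = 3
p = 2
q = 1
col = 'purple'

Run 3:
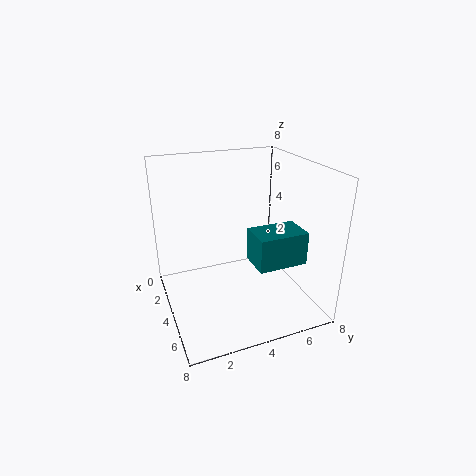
a = 3
b = 5
c = 2
p = 2
q = 3
col = 'teal'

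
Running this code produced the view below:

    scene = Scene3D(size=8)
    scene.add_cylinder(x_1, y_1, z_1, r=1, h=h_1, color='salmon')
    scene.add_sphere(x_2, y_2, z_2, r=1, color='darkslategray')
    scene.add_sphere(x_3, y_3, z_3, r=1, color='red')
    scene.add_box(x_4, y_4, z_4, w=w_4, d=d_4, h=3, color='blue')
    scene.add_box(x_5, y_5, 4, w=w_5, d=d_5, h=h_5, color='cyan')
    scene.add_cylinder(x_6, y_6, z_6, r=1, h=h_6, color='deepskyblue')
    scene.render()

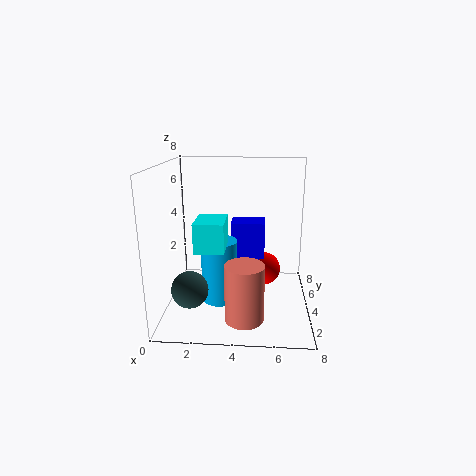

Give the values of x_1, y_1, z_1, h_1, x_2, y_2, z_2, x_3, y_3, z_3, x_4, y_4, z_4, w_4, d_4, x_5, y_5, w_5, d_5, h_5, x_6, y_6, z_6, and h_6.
x_1 = 4.5, y_1 = 1.5, z_1 = 0.5, h_1 = 3, x_2 = 1.5, y_2 = 2.5, z_2 = 1.5, x_3 = 5.5, y_3 = 5.5, z_3 = 1.5, x_4 = 3.5, y_4 = 5, z_4 = 1.5, w_4 = 2, d_4 = 1.5, x_5 = 2, y_5 = 1.5, w_5 = 1.5, d_5 = 2, h_5 = 1.5, x_6 = 3, y_6 = 3.5, z_6 = 0.5, h_6 = 3.5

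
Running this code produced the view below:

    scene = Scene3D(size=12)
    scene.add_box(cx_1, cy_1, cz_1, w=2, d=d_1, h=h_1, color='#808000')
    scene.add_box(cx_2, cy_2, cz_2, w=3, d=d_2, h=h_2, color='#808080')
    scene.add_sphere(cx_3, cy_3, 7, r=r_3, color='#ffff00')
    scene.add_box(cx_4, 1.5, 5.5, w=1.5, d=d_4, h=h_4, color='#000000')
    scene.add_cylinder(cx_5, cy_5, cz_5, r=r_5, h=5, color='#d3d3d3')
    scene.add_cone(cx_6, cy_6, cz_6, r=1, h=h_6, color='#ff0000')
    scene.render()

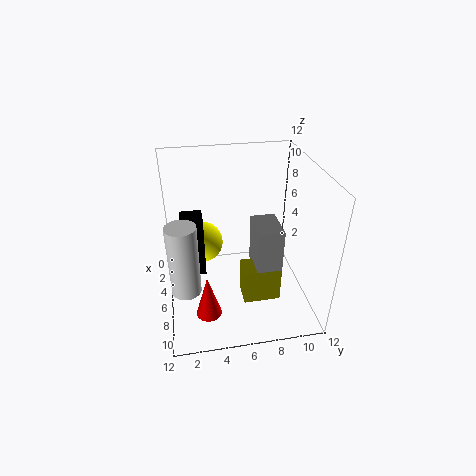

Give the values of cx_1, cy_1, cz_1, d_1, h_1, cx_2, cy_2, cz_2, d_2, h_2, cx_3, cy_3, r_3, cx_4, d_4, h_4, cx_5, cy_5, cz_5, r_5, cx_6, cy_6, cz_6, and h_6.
cx_1 = 7; cy_1 = 6; cz_1 = 1.5; d_1 = 3; h_1 = 3; cx_2 = 6; cy_2 = 7; cz_2 = 4; d_2 = 2; h_2 = 4; cx_3 = 7.5; cy_3 = 3; r_3 = 1.5; cx_4 = 8; d_4 = 1.5; h_4 = 4.5; cx_5 = 11; cy_5 = 1.5; cz_5 = 5.5; r_5 = 1; cx_6 = 9.5; cy_6 = 3; cz_6 = 1.5; h_6 = 3.5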